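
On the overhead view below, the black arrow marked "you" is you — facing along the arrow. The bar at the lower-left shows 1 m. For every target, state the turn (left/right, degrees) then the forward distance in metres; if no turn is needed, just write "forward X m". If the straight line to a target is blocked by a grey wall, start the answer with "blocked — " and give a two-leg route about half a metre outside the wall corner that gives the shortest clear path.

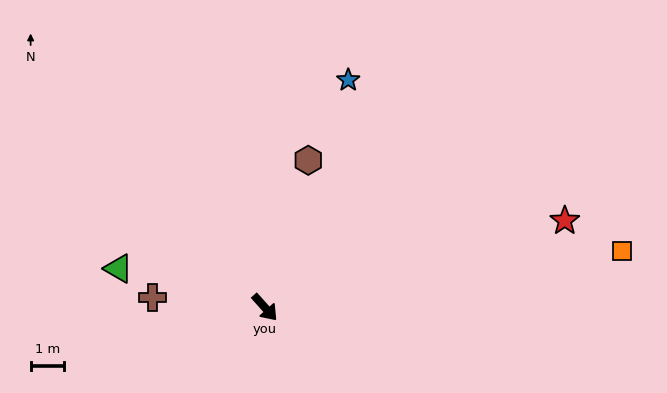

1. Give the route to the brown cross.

turn right 137°, forward 3.3 m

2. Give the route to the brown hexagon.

turn left 122°, forward 4.6 m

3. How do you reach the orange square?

turn left 57°, forward 10.7 m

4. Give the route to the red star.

turn left 64°, forward 9.3 m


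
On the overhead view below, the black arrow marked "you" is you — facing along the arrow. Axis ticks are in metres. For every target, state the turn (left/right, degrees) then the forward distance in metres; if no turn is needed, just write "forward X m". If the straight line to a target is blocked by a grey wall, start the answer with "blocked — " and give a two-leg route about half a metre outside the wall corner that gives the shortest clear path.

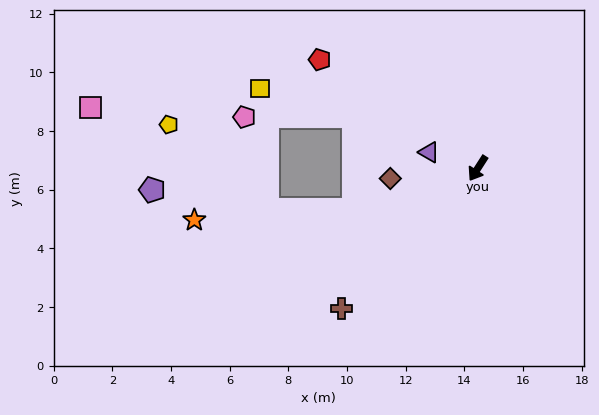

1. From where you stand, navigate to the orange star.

blocked — turn right 38°, forward 4.4 m, then turn right 16°, forward 5.5 m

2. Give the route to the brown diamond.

turn right 51°, forward 3.0 m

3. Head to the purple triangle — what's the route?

turn right 75°, forward 1.7 m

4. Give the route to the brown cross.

turn right 11°, forward 6.7 m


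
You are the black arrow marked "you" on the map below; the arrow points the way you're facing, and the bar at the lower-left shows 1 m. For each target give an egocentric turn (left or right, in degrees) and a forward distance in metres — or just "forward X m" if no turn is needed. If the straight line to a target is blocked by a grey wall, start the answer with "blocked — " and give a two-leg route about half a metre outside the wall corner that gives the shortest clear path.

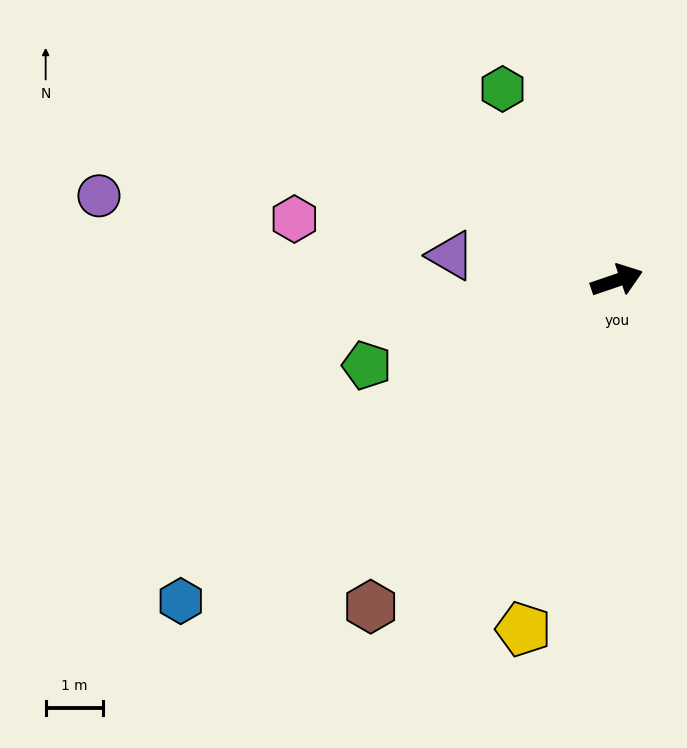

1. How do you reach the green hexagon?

turn left 102°, forward 3.9 m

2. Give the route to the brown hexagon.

turn right 146°, forward 7.1 m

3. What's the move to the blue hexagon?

turn right 163°, forward 9.4 m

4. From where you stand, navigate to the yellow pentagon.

turn right 124°, forward 6.3 m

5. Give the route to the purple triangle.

turn left 153°, forward 2.9 m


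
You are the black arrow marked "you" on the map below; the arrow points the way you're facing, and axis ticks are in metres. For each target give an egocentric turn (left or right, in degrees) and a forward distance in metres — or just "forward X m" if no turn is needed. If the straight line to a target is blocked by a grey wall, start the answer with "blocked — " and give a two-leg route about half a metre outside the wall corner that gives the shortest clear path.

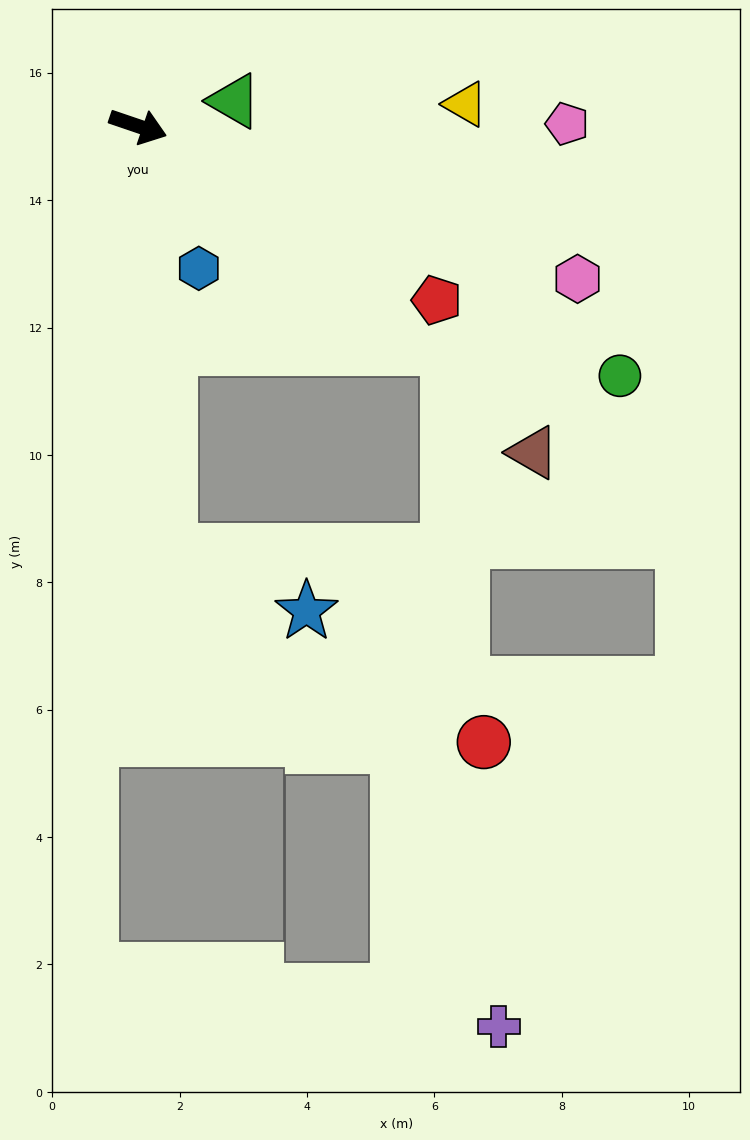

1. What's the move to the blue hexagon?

turn right 48°, forward 2.4 m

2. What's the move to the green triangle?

turn left 33°, forward 1.6 m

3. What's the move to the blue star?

blocked — turn right 67°, forward 6.7 m, then turn left 62°, forward 2.3 m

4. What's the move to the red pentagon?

turn right 11°, forward 5.4 m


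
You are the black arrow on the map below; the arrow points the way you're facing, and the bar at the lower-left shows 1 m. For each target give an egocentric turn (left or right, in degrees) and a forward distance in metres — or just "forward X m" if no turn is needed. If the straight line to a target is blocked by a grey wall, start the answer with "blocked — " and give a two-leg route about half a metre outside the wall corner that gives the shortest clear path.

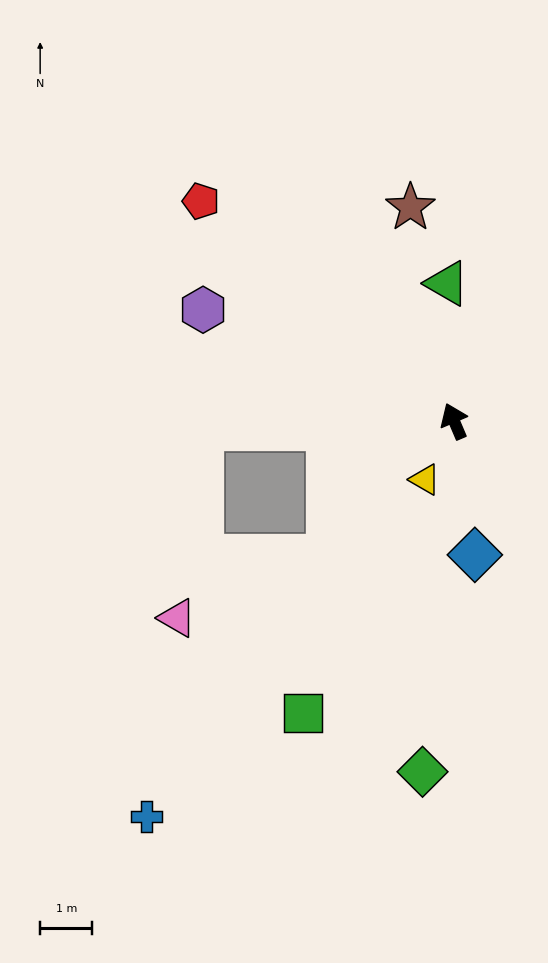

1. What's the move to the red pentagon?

turn left 26°, forward 6.4 m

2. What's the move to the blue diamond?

turn left 166°, forward 2.6 m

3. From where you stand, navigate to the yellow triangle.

turn left 130°, forward 1.3 m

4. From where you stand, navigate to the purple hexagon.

turn left 43°, forward 5.3 m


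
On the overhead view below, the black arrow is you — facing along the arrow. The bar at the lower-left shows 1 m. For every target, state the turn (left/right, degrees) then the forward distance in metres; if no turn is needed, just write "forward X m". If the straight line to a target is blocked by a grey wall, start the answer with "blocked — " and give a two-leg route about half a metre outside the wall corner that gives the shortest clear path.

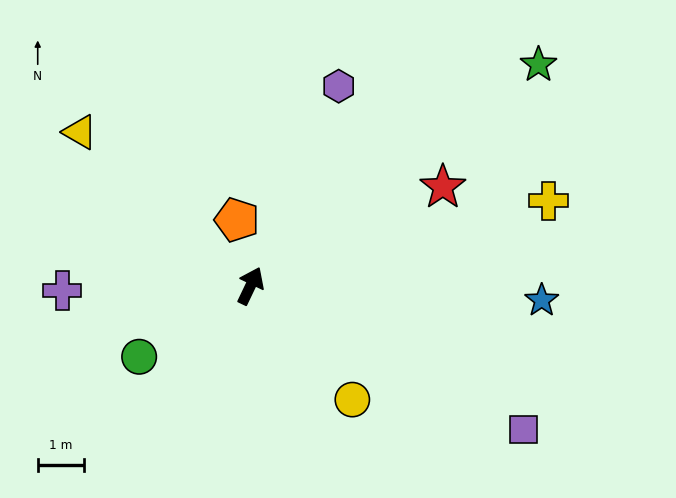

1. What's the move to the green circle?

turn left 148°, forward 2.8 m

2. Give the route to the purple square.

turn right 92°, forward 6.6 m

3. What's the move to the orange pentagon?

turn left 37°, forward 1.4 m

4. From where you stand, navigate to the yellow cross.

turn right 49°, forward 6.6 m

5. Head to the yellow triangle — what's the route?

turn left 74°, forward 4.9 m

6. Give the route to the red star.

turn right 37°, forward 4.6 m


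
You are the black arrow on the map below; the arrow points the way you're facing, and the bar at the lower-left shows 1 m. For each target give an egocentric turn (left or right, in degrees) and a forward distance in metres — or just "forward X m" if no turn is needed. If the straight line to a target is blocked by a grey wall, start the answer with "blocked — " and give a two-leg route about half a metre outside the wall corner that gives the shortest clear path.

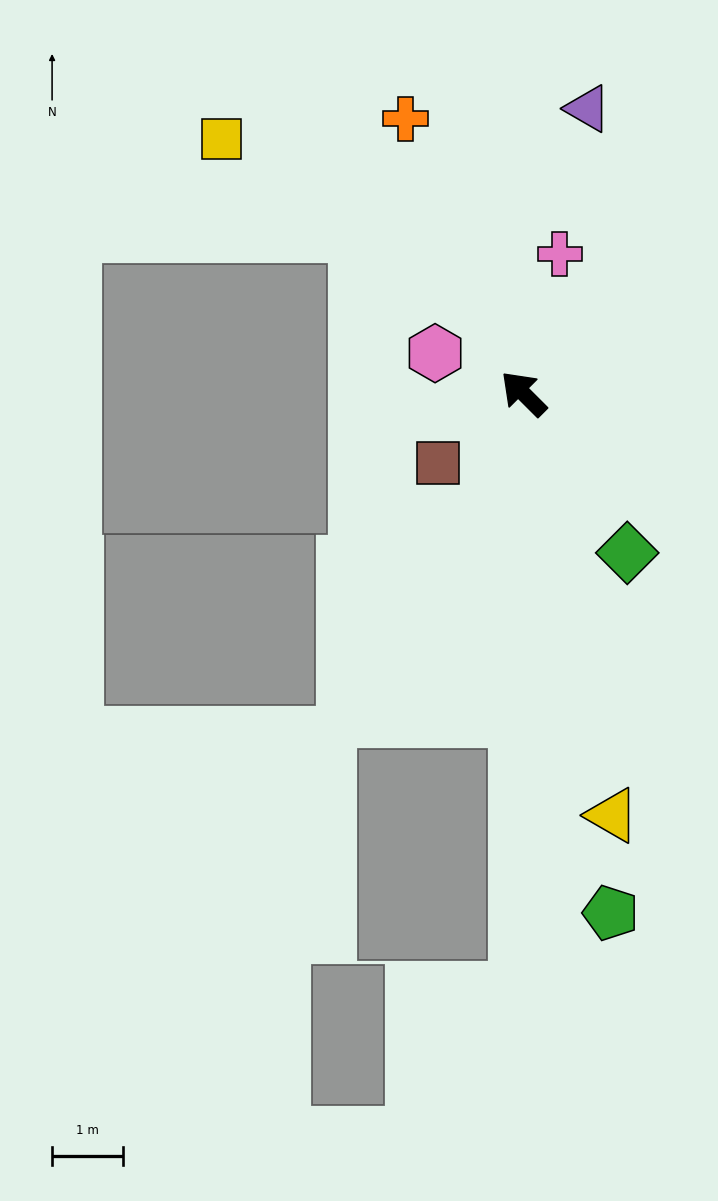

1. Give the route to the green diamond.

turn left 168°, forward 2.7 m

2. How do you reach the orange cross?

turn right 22°, forward 4.2 m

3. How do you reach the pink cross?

turn right 60°, forward 2.0 m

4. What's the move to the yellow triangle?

turn left 147°, forward 6.1 m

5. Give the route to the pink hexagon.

turn left 20°, forward 1.4 m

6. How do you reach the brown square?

turn left 84°, forward 1.5 m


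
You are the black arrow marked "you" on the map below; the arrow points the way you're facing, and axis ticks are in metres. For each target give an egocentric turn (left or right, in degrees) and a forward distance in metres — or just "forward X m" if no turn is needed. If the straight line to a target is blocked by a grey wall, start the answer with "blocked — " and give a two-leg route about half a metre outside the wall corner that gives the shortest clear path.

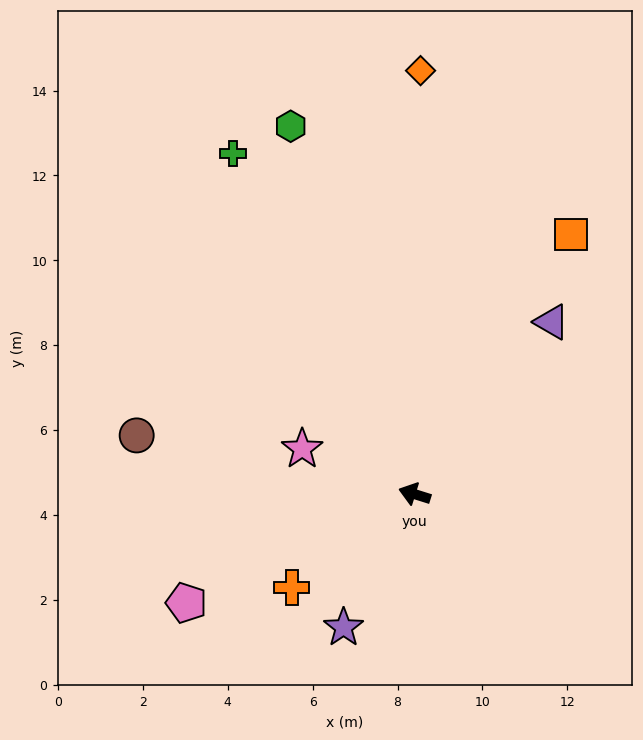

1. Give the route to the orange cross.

turn left 55°, forward 3.6 m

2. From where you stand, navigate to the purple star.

turn left 79°, forward 3.6 m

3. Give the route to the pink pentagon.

turn left 43°, forward 6.0 m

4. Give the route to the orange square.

turn right 104°, forward 7.1 m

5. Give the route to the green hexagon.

turn right 54°, forward 9.1 m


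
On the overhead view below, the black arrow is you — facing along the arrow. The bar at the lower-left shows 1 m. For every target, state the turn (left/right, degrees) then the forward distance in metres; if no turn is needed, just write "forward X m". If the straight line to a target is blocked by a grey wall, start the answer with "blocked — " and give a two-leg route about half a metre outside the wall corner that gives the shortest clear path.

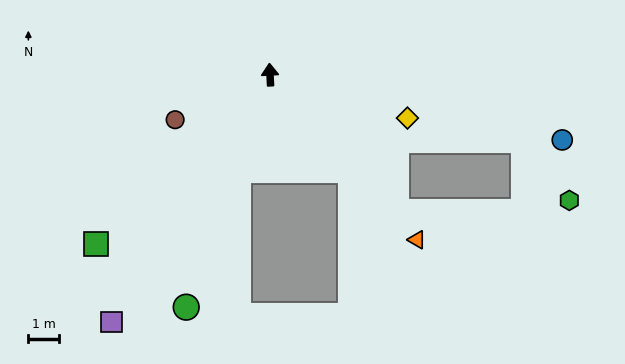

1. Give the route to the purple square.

turn left 144°, forward 9.6 m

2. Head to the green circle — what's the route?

turn left 157°, forward 8.1 m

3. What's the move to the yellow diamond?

turn right 110°, forward 4.7 m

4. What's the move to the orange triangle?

turn right 141°, forward 7.2 m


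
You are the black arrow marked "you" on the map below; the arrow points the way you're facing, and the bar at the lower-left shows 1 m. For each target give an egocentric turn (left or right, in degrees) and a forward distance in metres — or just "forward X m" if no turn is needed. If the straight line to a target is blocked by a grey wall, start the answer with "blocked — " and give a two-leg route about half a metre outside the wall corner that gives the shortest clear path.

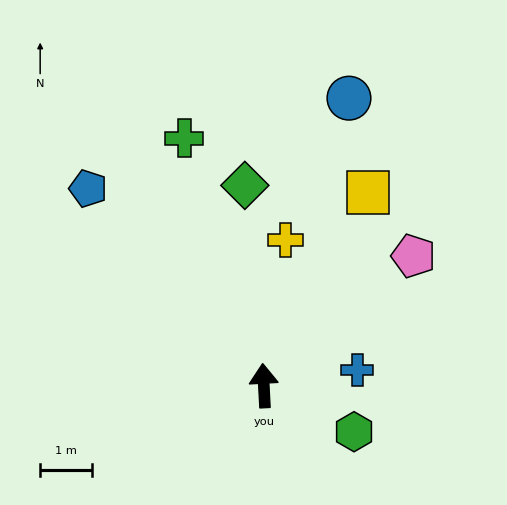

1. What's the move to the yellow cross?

turn right 11°, forward 2.8 m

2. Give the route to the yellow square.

turn right 31°, forward 4.2 m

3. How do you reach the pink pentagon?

turn right 52°, forward 3.8 m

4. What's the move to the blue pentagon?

turn left 39°, forward 5.1 m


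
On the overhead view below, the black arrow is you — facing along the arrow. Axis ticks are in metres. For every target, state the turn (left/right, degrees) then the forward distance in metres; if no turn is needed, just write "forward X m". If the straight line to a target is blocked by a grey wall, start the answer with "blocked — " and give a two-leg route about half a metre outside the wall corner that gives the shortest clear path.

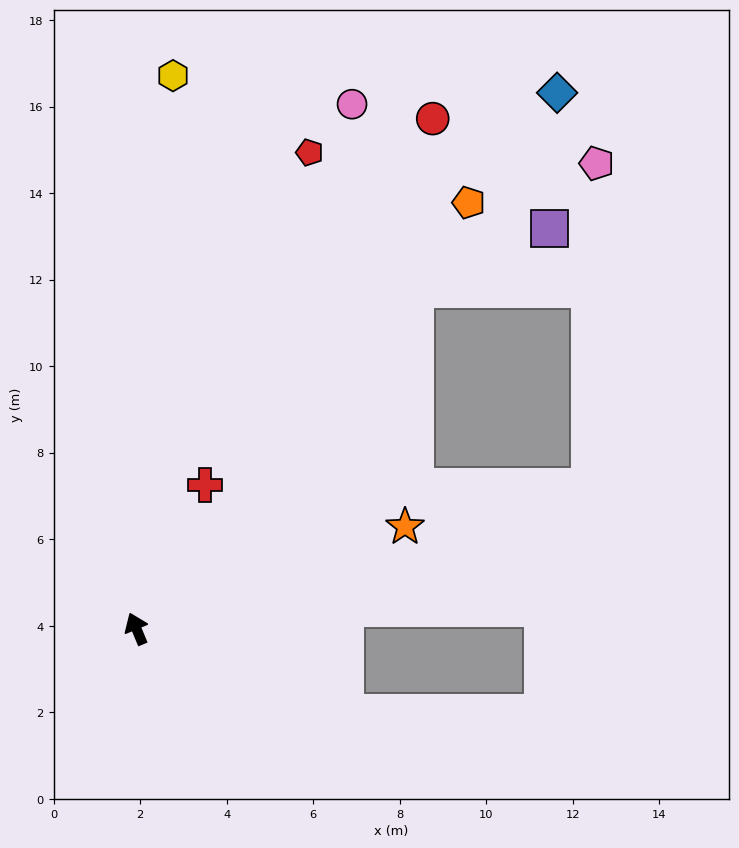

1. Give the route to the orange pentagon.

turn right 61°, forward 12.5 m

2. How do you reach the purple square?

blocked — turn right 62°, forward 10.2 m, then turn right 26°, forward 3.4 m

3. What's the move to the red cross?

turn right 48°, forward 3.7 m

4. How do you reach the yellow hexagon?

turn right 26°, forward 12.8 m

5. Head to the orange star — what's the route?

turn right 92°, forward 6.6 m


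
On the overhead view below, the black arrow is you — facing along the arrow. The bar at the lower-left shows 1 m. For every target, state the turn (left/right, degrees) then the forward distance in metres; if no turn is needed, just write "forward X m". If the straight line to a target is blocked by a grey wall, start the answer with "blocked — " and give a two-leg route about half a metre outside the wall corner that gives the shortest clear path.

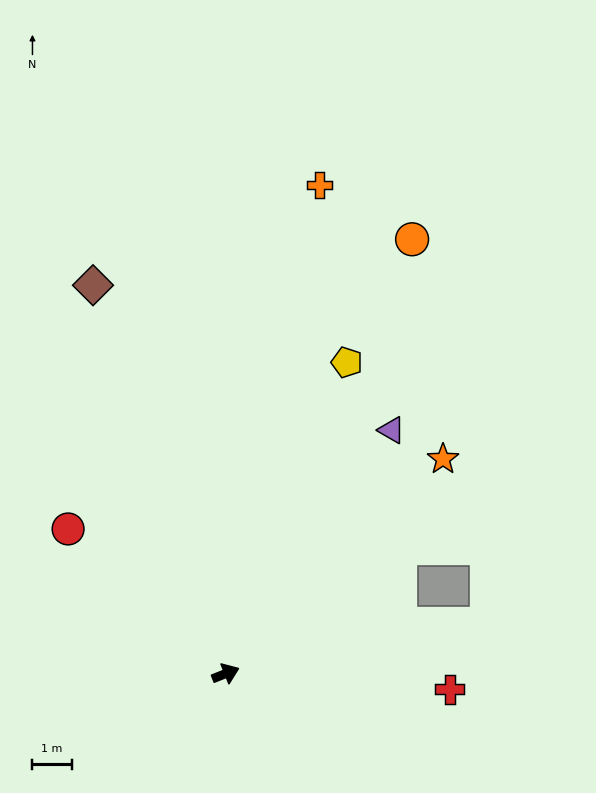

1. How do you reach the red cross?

turn right 26°, forward 5.7 m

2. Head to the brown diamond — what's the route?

turn left 87°, forward 10.5 m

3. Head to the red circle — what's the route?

turn left 116°, forward 5.5 m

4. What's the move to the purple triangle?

turn left 34°, forward 7.5 m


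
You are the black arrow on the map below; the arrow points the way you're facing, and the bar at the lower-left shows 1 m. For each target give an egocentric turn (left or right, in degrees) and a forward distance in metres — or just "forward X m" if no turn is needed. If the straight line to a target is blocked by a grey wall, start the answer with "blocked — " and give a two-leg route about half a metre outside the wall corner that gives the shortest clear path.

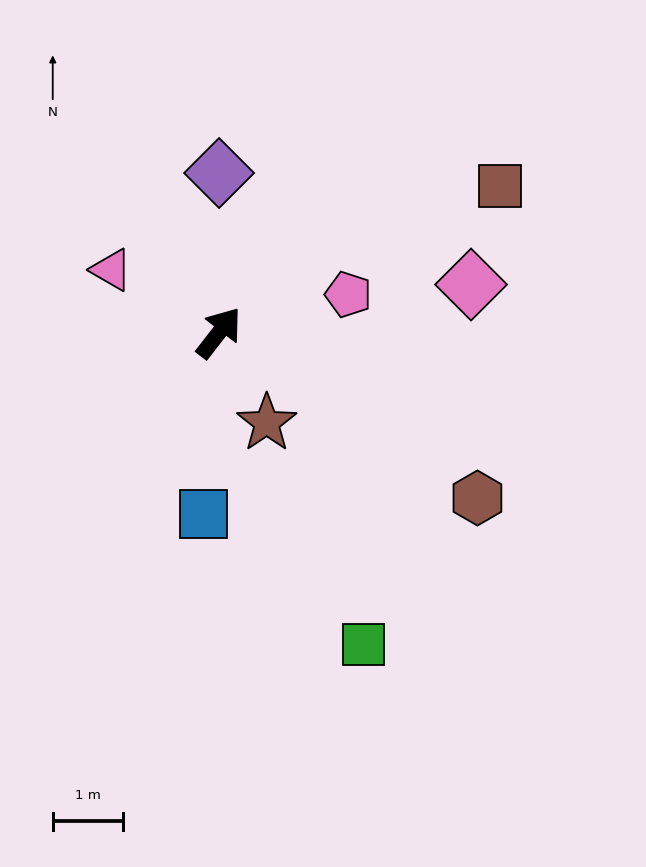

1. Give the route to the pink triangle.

turn left 98°, forward 1.8 m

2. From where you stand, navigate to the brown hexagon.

turn right 85°, forward 4.4 m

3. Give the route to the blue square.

turn right 147°, forward 2.6 m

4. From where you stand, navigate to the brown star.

turn right 114°, forward 1.5 m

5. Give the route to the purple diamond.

turn left 38°, forward 2.3 m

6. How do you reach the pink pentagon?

turn right 36°, forward 1.9 m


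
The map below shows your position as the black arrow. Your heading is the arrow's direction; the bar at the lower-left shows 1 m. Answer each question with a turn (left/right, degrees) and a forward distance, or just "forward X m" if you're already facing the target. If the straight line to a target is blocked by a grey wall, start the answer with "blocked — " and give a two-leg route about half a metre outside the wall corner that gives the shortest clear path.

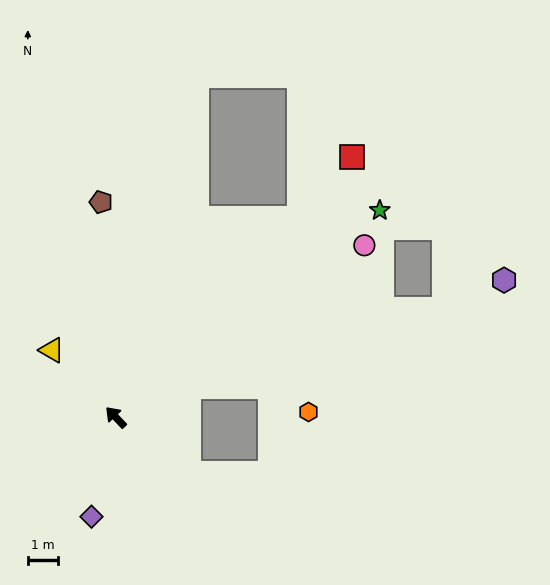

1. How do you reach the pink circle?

turn right 99°, forward 10.1 m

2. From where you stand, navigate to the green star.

turn right 95°, forward 11.2 m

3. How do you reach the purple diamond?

turn left 123°, forward 3.4 m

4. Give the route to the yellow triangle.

forward 3.1 m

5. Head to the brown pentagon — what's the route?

turn right 40°, forward 7.2 m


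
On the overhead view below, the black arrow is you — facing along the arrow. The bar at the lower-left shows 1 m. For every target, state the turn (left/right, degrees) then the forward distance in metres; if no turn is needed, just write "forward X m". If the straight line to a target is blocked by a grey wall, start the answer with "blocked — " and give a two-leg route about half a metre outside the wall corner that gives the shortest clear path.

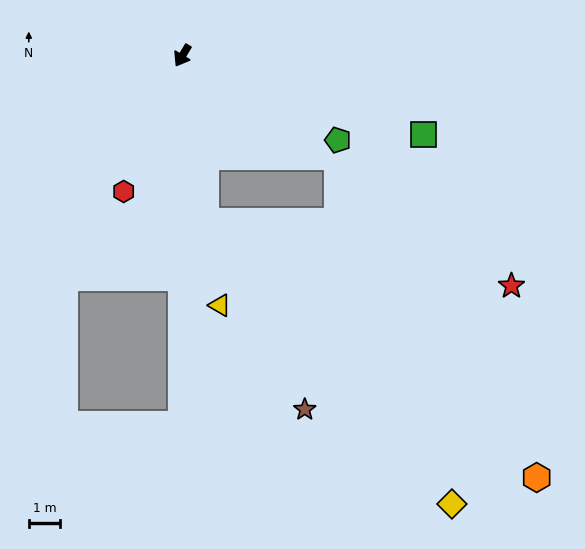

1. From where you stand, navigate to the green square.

turn left 103°, forward 8.0 m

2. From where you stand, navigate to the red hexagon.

turn left 8°, forward 4.7 m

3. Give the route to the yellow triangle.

turn left 40°, forward 8.0 m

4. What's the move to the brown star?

blocked — turn left 39°, forward 5.3 m, then turn left 20°, forward 6.7 m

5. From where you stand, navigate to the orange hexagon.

blocked — turn left 39°, forward 5.3 m, then turn left 44°, forward 13.2 m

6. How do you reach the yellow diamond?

blocked — turn left 39°, forward 5.3 m, then turn left 33°, forward 11.8 m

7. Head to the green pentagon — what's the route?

turn left 93°, forward 5.6 m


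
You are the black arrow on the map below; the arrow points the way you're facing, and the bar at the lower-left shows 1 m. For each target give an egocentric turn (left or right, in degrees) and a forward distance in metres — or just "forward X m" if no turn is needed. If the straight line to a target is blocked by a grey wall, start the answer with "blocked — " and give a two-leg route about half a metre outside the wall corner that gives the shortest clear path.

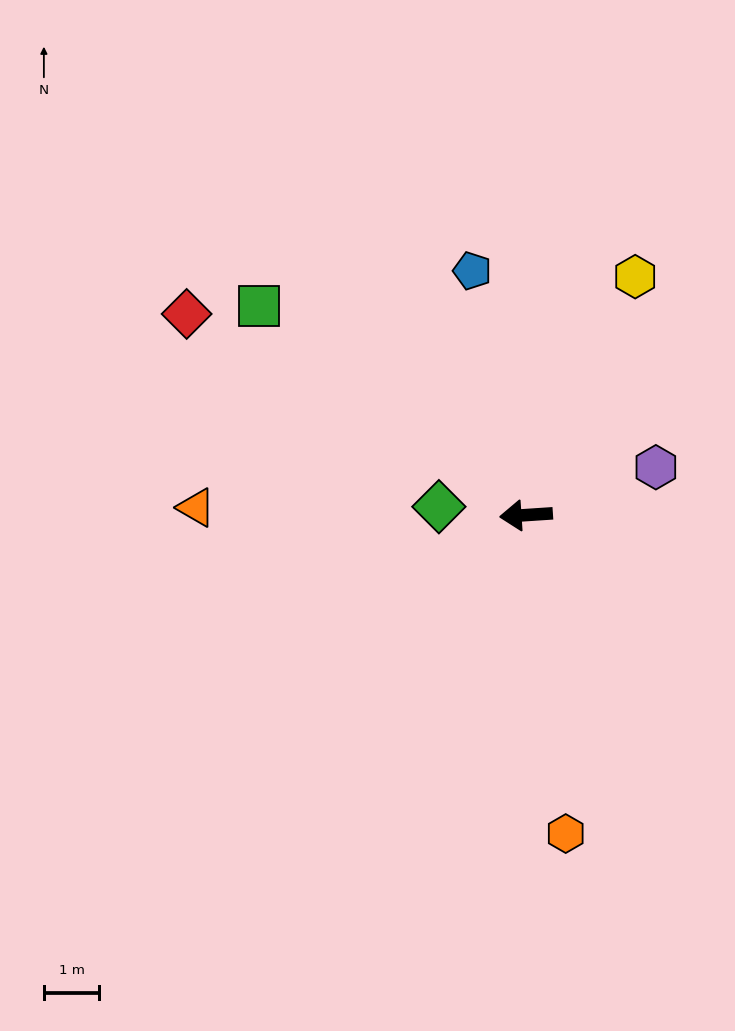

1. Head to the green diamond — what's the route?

turn right 9°, forward 1.6 m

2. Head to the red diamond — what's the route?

turn right 34°, forward 7.2 m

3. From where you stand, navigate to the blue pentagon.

turn right 81°, forward 4.5 m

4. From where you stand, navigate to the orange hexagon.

turn left 93°, forward 5.8 m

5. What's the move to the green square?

turn right 42°, forward 6.1 m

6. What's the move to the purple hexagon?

turn right 164°, forward 2.5 m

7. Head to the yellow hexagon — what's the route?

turn right 118°, forward 4.8 m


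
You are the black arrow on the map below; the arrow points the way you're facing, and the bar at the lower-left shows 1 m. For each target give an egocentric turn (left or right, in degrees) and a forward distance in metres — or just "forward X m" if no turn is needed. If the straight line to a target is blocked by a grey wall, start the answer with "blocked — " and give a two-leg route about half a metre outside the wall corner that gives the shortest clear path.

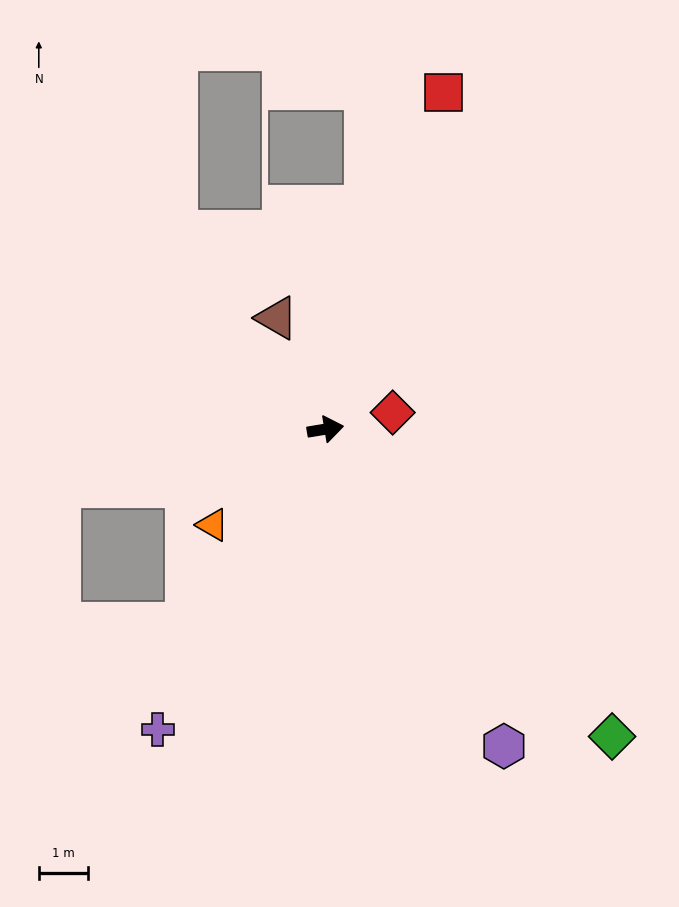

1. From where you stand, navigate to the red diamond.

turn left 4°, forward 1.4 m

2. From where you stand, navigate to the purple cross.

turn right 129°, forward 7.0 m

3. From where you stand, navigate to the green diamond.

turn right 56°, forward 8.6 m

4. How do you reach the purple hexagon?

turn right 70°, forward 7.4 m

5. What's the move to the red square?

turn left 61°, forward 7.3 m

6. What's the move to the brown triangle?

turn left 104°, forward 2.5 m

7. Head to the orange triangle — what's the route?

turn right 149°, forward 3.0 m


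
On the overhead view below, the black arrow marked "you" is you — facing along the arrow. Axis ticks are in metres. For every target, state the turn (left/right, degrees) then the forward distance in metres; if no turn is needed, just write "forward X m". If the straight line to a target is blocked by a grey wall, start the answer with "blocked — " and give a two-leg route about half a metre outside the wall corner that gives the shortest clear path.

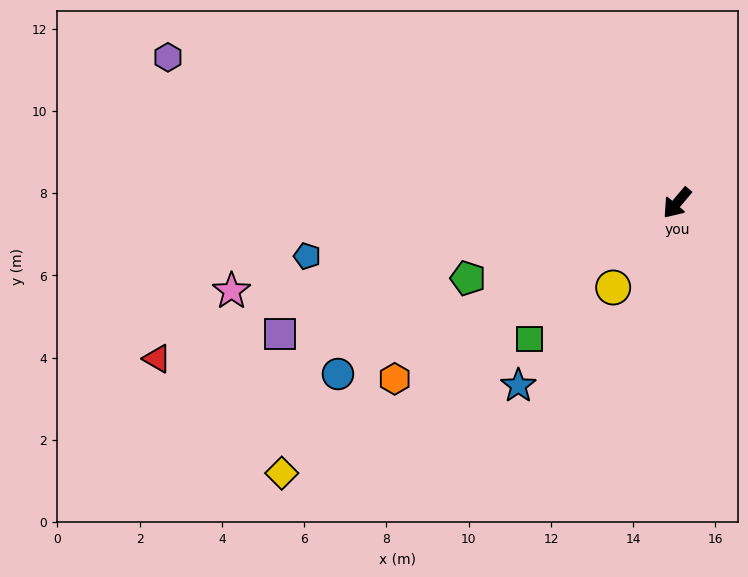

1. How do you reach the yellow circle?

turn left 3°, forward 2.6 m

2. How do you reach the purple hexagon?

turn right 66°, forward 12.9 m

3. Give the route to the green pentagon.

turn right 30°, forward 5.4 m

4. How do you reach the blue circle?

turn right 23°, forward 9.2 m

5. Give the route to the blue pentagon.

turn right 42°, forward 9.1 m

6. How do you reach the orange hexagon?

turn right 18°, forward 8.1 m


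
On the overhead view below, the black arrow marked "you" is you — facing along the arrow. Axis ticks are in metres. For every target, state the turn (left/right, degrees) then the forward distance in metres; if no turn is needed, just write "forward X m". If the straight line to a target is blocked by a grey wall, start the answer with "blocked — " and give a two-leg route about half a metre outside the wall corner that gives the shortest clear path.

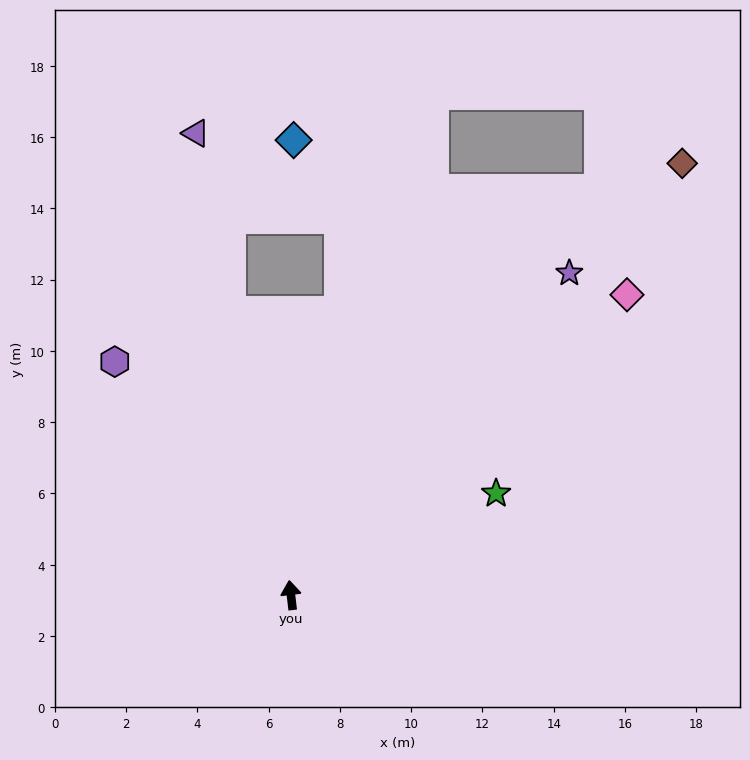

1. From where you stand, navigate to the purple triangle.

turn left 5°, forward 13.2 m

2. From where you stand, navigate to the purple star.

turn right 48°, forward 11.9 m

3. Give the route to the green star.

turn right 70°, forward 6.4 m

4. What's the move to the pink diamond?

turn right 55°, forward 12.6 m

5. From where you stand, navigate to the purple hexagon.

turn left 30°, forward 8.2 m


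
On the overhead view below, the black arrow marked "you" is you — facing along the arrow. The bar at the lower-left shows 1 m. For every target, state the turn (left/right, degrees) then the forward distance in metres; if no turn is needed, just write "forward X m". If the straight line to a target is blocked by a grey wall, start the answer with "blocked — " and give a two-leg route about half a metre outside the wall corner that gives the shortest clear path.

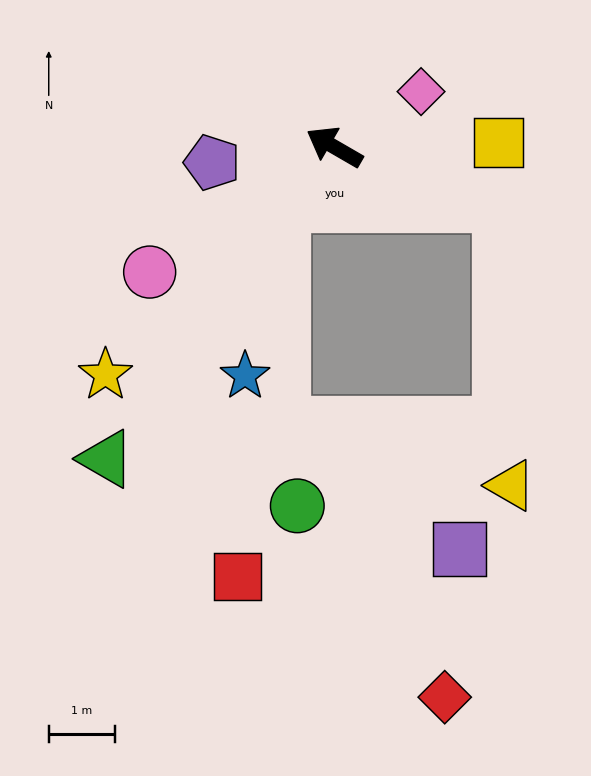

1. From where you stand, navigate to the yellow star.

turn left 75°, forward 4.9 m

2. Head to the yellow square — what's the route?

turn right 148°, forward 2.5 m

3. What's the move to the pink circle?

turn left 64°, forward 3.4 m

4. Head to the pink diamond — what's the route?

turn right 117°, forward 1.5 m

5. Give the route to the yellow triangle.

blocked — turn right 169°, forward 2.6 m, then turn right 69°, forward 4.2 m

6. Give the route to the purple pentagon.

turn left 37°, forward 1.9 m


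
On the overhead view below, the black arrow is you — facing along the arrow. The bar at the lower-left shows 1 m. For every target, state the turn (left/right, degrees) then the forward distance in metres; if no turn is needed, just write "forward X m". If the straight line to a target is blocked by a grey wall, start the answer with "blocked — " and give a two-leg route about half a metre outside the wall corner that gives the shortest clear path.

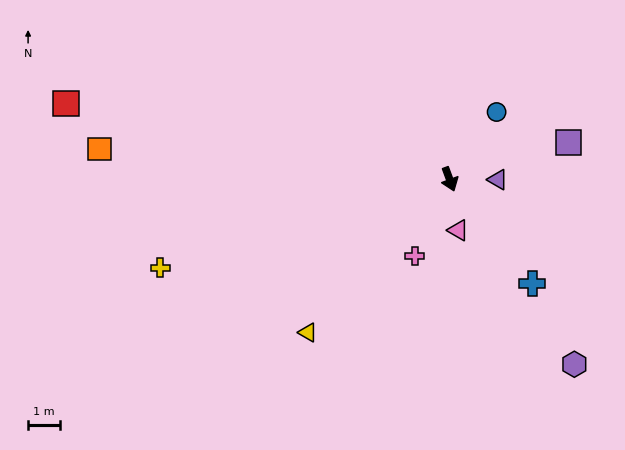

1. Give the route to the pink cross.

turn right 45°, forward 2.7 m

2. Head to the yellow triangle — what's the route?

turn right 63°, forward 6.6 m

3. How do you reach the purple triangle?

turn left 69°, forward 1.5 m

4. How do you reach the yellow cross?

turn right 93°, forward 9.5 m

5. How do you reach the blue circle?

turn left 125°, forward 2.6 m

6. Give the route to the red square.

turn right 121°, forward 12.3 m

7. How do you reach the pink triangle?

turn right 11°, forward 1.6 m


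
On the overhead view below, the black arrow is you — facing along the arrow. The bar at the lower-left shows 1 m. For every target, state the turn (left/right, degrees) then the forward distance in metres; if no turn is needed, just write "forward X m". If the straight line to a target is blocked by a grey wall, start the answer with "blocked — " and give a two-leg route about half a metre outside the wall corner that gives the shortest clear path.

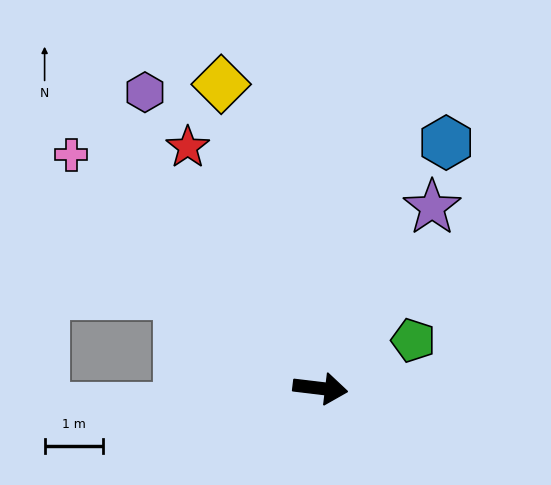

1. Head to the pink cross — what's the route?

turn left 144°, forward 5.9 m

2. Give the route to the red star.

turn left 126°, forward 4.8 m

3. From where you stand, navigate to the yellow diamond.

turn left 115°, forward 5.5 m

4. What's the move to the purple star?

turn left 65°, forward 3.7 m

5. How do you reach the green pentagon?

turn left 34°, forward 1.8 m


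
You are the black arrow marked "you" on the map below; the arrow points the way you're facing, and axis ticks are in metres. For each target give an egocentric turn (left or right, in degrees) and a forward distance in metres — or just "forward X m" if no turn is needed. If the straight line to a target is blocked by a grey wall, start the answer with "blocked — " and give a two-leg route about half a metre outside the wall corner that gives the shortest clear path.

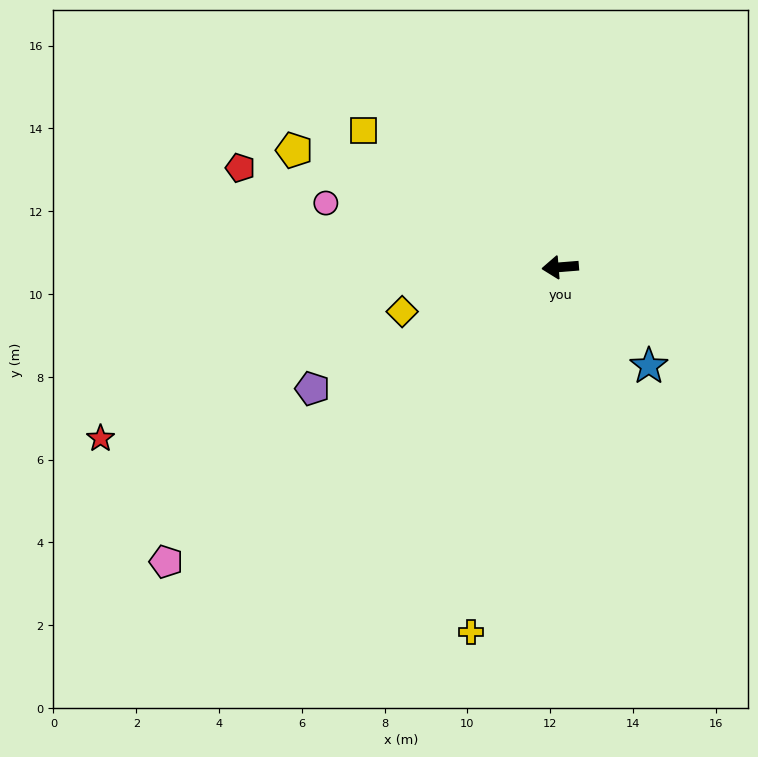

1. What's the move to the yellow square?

turn right 39°, forward 5.8 m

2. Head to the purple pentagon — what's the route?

turn left 22°, forward 6.7 m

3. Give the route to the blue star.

turn left 127°, forward 3.2 m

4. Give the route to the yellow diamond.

turn left 11°, forward 4.0 m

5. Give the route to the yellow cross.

turn left 72°, forward 9.1 m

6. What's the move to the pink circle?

turn right 20°, forward 5.9 m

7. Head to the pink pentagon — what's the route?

turn left 32°, forward 11.9 m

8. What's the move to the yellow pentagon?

turn right 28°, forward 7.0 m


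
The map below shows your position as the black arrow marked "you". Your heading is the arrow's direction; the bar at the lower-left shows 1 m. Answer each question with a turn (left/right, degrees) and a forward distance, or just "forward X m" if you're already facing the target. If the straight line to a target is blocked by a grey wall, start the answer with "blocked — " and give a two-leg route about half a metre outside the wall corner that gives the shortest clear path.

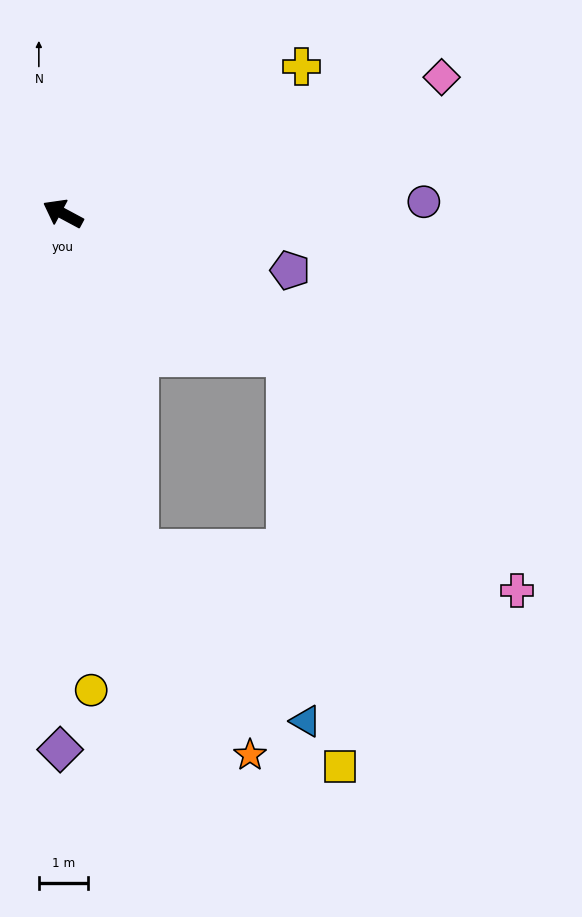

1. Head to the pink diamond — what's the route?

turn right 132°, forward 8.3 m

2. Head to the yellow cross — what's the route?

turn right 120°, forward 5.8 m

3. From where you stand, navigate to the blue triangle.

blocked — turn left 131°, forward 7.1 m, then turn left 32°, forward 4.9 m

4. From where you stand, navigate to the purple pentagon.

turn right 166°, forward 4.8 m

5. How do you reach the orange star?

blocked — turn left 131°, forward 7.1 m, then turn left 16°, forward 4.8 m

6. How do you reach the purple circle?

turn right 150°, forward 7.4 m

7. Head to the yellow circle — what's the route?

turn left 122°, forward 9.8 m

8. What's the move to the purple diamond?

turn left 118°, forward 11.0 m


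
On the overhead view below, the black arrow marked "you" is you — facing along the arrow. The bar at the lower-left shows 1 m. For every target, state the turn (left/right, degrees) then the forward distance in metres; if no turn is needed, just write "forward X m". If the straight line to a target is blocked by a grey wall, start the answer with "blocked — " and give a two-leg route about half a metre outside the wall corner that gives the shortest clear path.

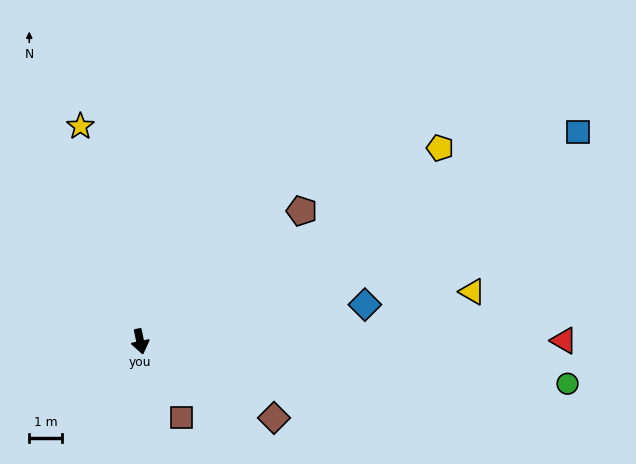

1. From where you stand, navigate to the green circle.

turn left 73°, forward 13.3 m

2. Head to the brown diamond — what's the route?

turn left 48°, forward 4.8 m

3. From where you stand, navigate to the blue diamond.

turn left 88°, forward 7.0 m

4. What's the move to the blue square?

turn left 104°, forward 15.0 m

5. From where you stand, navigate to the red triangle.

turn left 78°, forward 13.1 m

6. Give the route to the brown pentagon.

turn left 117°, forward 6.4 m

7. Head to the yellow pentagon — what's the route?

turn left 111°, forward 11.0 m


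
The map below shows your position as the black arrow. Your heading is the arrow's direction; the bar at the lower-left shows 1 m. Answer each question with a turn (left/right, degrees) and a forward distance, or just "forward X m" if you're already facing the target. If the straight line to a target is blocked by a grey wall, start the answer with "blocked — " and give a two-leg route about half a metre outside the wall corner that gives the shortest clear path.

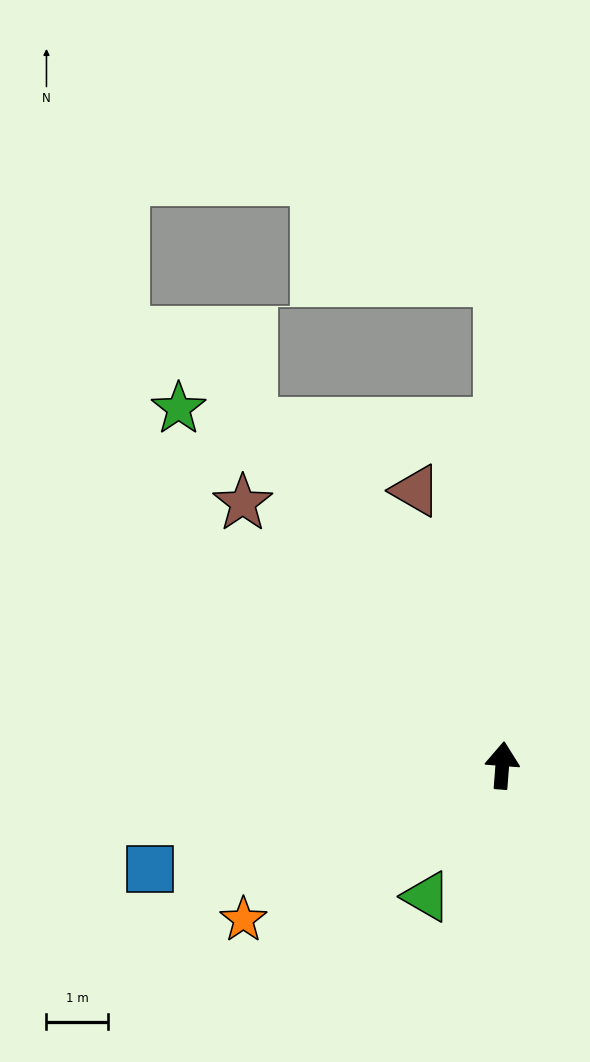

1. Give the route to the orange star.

turn left 125°, forward 4.9 m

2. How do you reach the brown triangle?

turn left 22°, forward 4.7 m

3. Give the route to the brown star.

turn left 49°, forward 6.0 m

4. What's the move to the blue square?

turn left 111°, forward 5.9 m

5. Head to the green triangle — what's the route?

turn left 154°, forward 2.4 m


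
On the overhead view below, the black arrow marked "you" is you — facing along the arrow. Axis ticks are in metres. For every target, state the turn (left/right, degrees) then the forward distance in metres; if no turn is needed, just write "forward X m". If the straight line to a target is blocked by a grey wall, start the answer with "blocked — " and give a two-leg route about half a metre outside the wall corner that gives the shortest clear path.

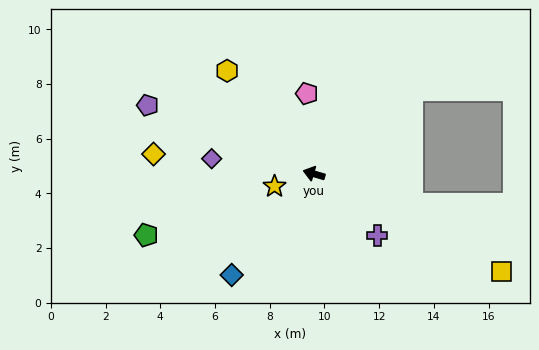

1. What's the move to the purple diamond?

turn left 8°, forward 3.8 m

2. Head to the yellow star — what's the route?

turn left 34°, forward 1.5 m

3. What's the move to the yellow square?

turn left 169°, forward 7.7 m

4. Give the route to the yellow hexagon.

turn right 34°, forward 4.9 m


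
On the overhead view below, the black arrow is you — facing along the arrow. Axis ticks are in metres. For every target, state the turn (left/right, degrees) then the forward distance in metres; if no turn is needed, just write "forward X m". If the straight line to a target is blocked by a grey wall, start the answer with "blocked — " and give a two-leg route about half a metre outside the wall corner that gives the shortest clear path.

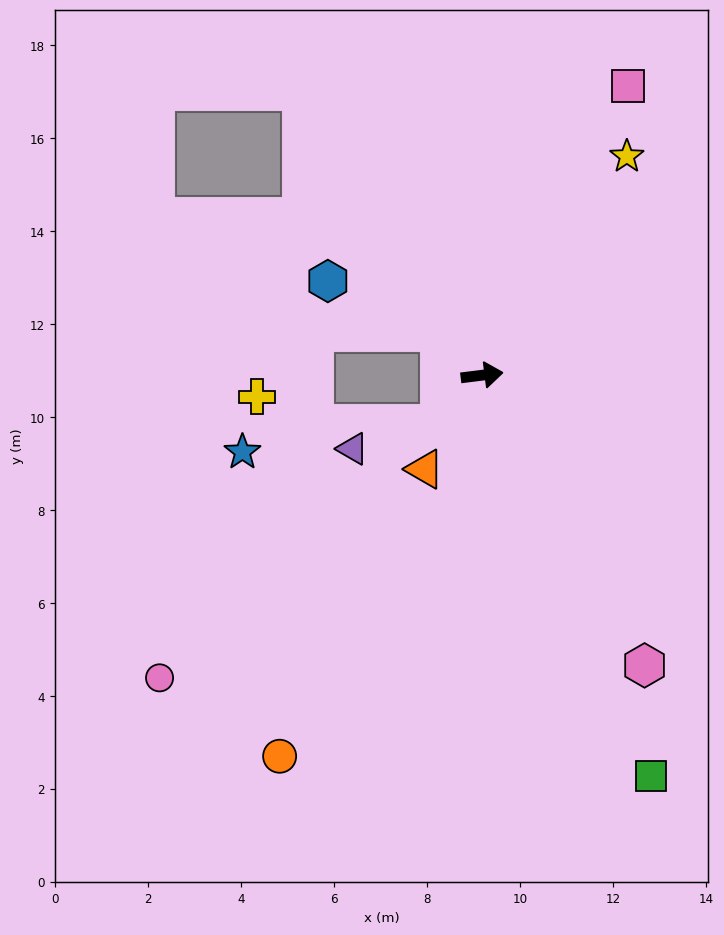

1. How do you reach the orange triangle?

turn right 129°, forward 2.4 m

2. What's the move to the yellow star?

turn left 49°, forward 5.6 m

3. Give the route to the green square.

turn right 74°, forward 9.4 m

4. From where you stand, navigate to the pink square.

turn left 56°, forward 7.0 m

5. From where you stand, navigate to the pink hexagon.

turn right 68°, forward 7.2 m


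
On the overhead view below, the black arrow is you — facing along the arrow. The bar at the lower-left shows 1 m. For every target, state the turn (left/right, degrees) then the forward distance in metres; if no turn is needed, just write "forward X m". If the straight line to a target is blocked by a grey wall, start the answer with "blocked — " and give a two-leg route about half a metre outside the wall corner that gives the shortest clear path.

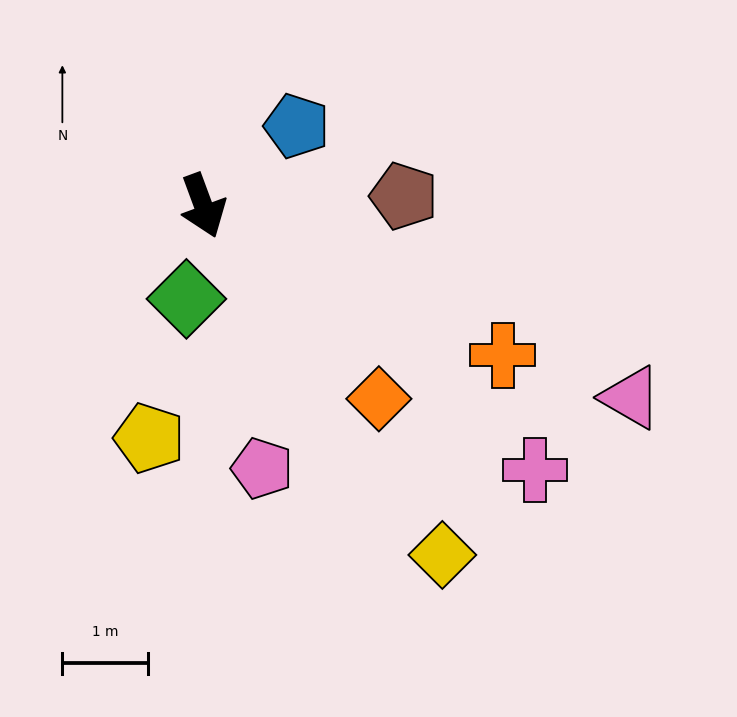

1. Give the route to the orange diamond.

turn left 22°, forward 3.0 m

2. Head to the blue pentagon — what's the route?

turn left 110°, forward 1.4 m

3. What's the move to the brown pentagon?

turn left 72°, forward 2.3 m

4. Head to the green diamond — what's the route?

turn right 31°, forward 1.1 m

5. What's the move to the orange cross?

turn left 43°, forward 3.9 m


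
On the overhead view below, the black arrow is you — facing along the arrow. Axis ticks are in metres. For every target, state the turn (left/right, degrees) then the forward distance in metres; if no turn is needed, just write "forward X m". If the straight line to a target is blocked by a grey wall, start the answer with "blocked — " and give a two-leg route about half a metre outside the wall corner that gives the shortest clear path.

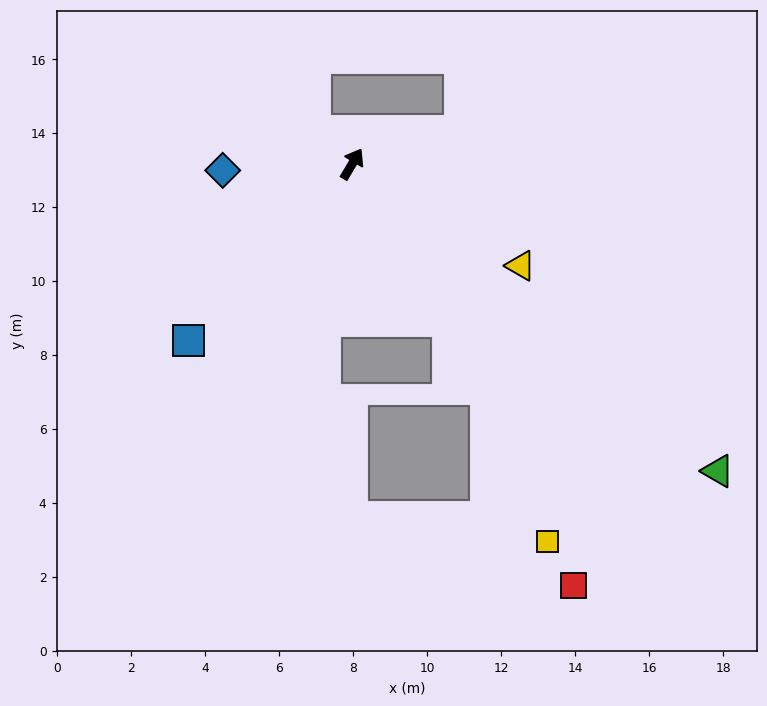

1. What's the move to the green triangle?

turn right 99°, forward 12.9 m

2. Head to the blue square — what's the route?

turn left 168°, forward 6.5 m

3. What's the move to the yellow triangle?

turn right 90°, forward 5.3 m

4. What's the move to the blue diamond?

turn left 124°, forward 3.5 m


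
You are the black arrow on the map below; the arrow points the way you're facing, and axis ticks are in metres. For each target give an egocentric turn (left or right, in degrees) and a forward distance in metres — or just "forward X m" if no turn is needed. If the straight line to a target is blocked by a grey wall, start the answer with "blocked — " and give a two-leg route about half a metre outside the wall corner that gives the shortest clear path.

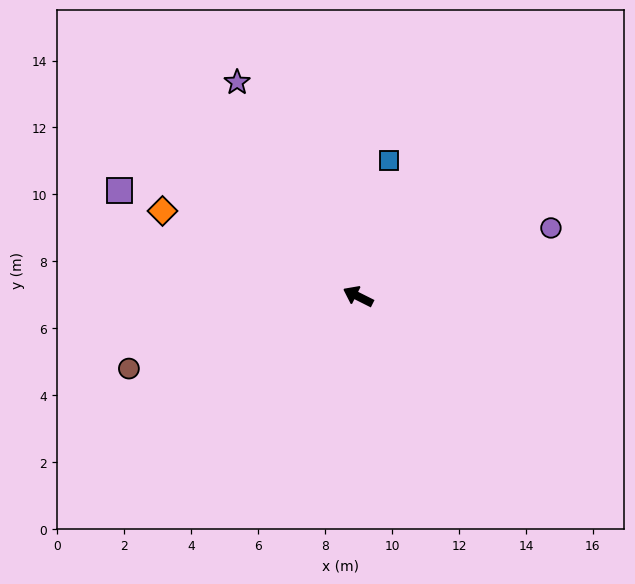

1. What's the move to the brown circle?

turn left 44°, forward 7.2 m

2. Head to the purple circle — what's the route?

turn right 134°, forward 6.1 m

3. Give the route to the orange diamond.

turn left 3°, forward 6.4 m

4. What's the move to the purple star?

turn right 34°, forward 7.4 m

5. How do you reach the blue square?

turn right 76°, forward 4.2 m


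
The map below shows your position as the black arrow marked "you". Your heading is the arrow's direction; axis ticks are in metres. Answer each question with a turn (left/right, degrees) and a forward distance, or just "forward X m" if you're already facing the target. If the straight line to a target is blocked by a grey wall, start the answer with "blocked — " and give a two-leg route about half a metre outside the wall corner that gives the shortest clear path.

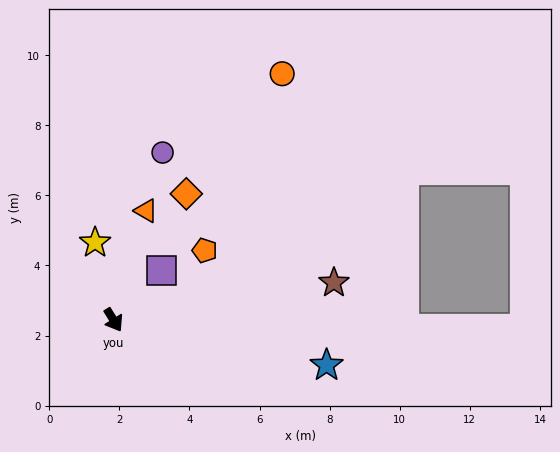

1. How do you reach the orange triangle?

turn left 132°, forward 3.3 m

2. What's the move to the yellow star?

turn left 162°, forward 2.3 m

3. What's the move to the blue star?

turn left 46°, forward 6.2 m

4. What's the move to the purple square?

turn left 104°, forward 2.0 m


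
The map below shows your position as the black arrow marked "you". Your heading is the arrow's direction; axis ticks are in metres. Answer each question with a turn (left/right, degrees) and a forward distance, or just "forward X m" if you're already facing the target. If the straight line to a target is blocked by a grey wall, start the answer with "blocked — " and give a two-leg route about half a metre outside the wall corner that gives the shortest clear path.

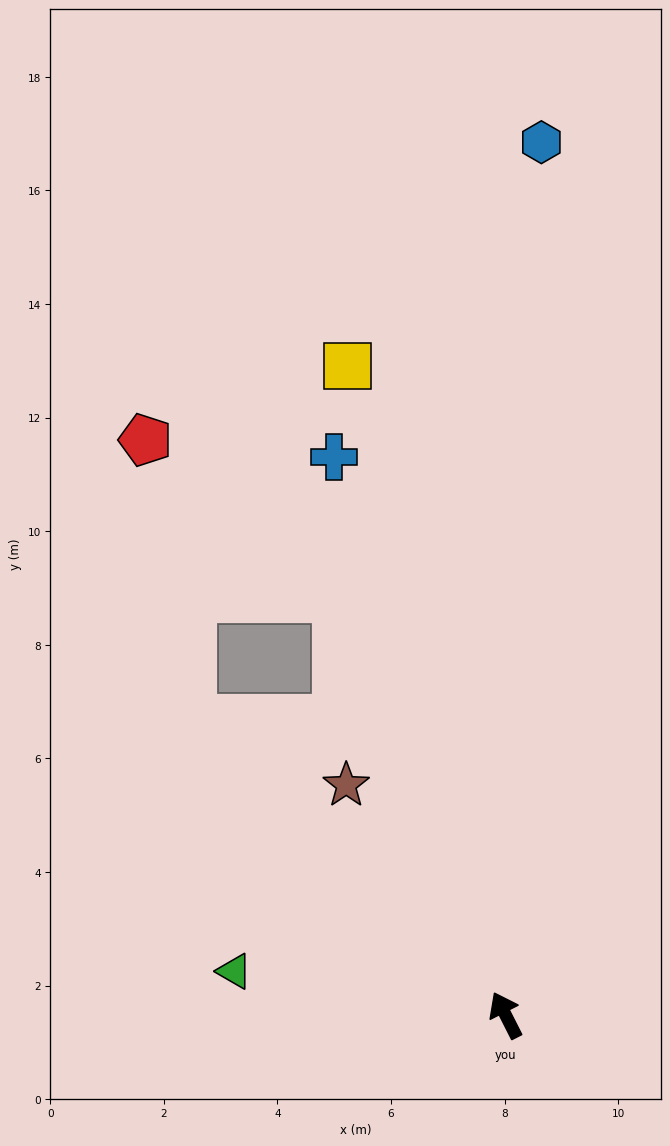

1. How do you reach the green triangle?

turn left 54°, forward 4.8 m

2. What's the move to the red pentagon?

blocked — turn right 5°, forward 7.9 m, then turn left 29°, forward 4.4 m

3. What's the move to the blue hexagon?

turn right 29°, forward 15.4 m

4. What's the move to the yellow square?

turn right 13°, forward 11.8 m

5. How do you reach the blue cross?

turn right 10°, forward 10.3 m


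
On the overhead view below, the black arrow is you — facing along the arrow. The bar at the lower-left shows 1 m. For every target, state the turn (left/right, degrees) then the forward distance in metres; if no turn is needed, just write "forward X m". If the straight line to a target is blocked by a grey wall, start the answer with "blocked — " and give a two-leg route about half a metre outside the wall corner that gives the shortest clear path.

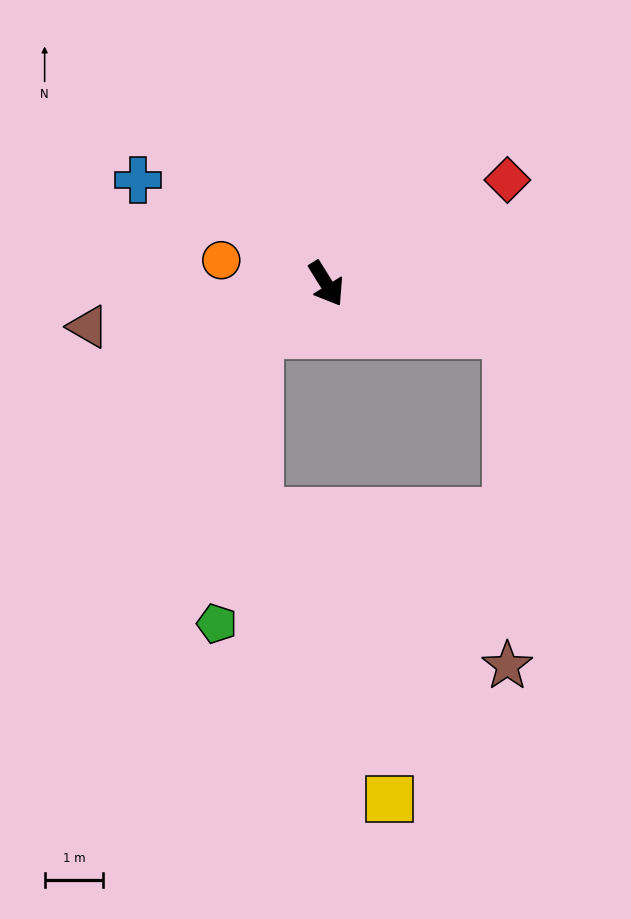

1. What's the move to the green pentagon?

blocked — turn right 86°, forward 1.4 m, then turn left 46°, forward 5.0 m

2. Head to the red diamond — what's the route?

turn left 88°, forward 3.5 m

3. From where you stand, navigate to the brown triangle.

turn right 112°, forward 4.1 m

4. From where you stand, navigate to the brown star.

blocked — turn left 43°, forward 3.2 m, then turn right 75°, forward 5.6 m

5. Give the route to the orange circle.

turn right 135°, forward 1.8 m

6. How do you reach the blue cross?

turn right 151°, forward 3.7 m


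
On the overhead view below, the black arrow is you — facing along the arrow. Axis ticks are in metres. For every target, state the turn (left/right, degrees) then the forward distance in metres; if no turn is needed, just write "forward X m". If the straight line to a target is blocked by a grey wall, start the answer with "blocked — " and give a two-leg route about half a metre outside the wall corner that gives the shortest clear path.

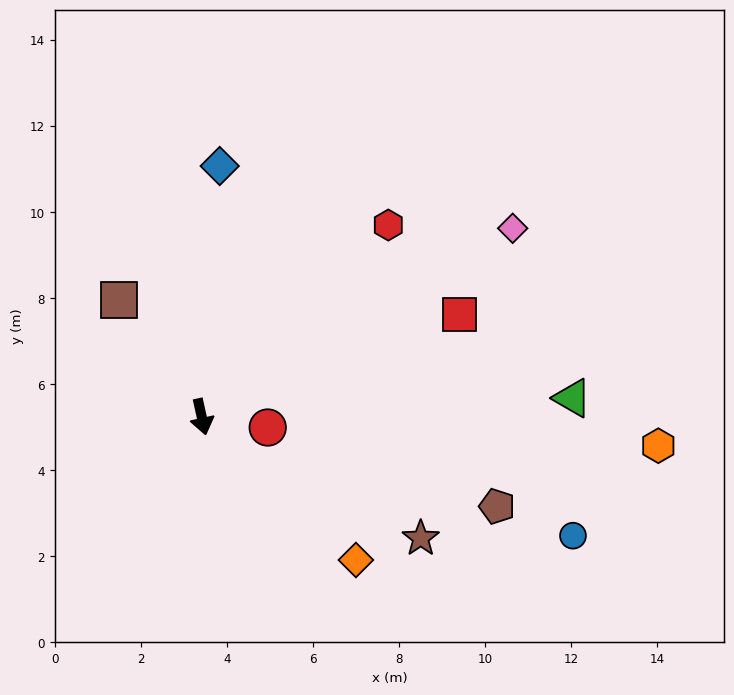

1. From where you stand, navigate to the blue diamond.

turn left 163°, forward 5.8 m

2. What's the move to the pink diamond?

turn left 109°, forward 8.5 m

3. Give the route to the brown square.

turn right 157°, forward 3.3 m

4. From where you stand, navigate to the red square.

turn left 99°, forward 6.4 m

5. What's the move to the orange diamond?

turn left 35°, forward 4.9 m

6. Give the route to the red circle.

turn left 68°, forward 1.6 m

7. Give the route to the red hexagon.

turn left 123°, forward 6.2 m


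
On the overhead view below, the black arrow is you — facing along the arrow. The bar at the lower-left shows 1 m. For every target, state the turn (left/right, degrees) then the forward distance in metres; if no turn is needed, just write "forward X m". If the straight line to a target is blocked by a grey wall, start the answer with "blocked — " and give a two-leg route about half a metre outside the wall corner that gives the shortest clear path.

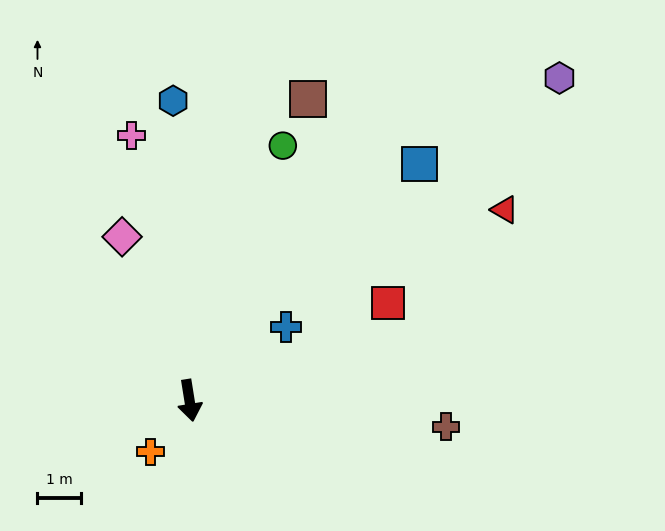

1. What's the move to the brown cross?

turn left 75°, forward 5.9 m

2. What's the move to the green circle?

turn left 151°, forward 6.2 m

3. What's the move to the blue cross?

turn left 118°, forward 2.8 m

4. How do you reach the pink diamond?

turn right 167°, forward 4.0 m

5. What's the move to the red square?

turn left 107°, forward 5.0 m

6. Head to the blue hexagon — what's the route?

turn left 174°, forward 6.8 m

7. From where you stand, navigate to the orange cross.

turn right 46°, forward 1.5 m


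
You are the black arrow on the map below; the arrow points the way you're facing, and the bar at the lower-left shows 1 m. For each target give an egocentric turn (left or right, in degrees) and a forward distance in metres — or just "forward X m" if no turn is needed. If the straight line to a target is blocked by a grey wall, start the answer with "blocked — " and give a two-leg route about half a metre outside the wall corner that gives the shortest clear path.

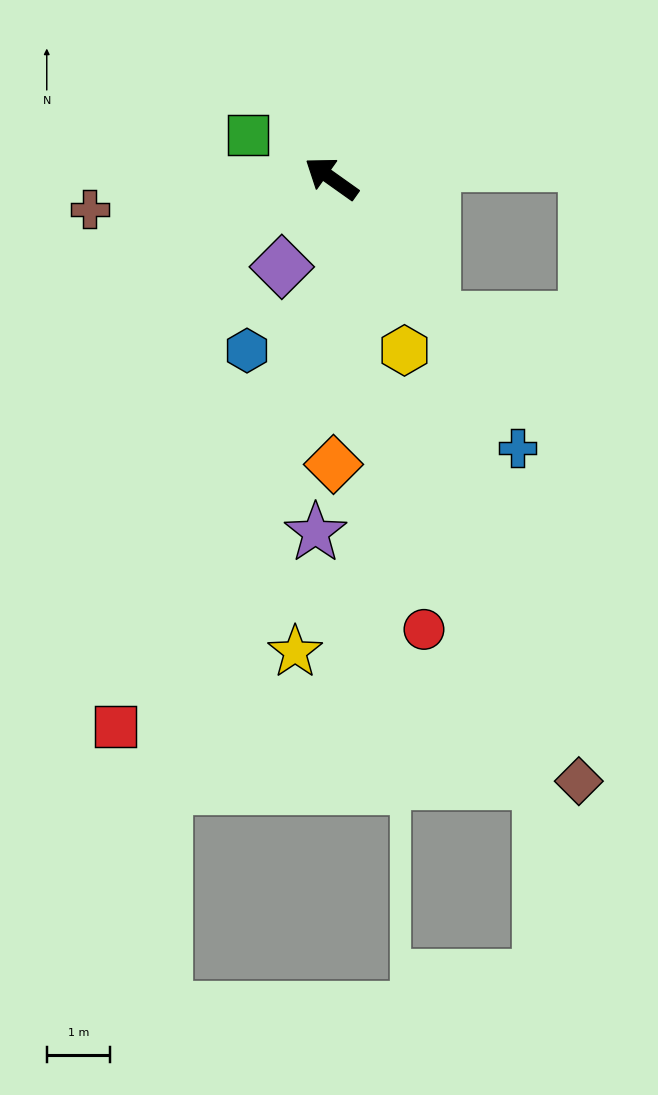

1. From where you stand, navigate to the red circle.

turn left 137°, forward 7.3 m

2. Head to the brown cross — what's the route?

turn left 43°, forward 3.9 m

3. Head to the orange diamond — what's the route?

turn left 126°, forward 4.5 m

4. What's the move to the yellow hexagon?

turn left 148°, forward 3.0 m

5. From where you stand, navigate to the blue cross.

turn left 160°, forward 5.2 m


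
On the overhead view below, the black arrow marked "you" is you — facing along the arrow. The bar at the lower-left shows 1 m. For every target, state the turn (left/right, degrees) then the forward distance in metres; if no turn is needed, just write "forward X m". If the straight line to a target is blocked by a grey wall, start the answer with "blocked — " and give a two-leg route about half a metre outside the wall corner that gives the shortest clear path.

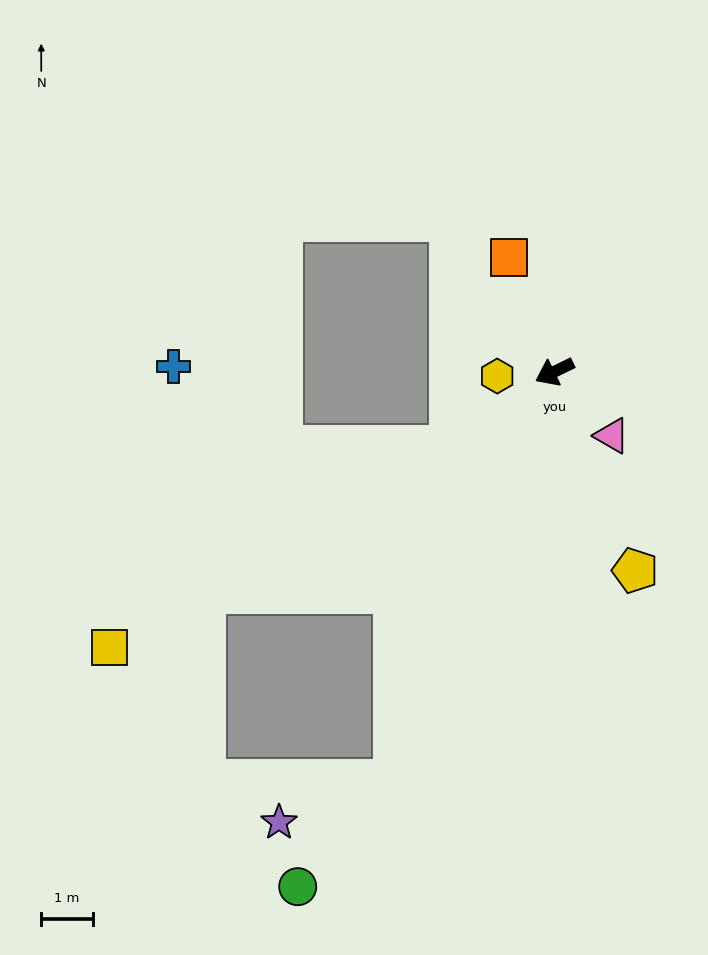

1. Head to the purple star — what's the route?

blocked — turn left 43°, forward 8.6 m, then turn right 49°, forward 2.4 m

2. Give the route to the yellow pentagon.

turn left 86°, forward 4.2 m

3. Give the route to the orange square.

turn right 94°, forward 2.4 m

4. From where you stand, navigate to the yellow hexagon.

turn right 22°, forward 1.1 m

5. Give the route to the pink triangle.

turn left 106°, forward 1.7 m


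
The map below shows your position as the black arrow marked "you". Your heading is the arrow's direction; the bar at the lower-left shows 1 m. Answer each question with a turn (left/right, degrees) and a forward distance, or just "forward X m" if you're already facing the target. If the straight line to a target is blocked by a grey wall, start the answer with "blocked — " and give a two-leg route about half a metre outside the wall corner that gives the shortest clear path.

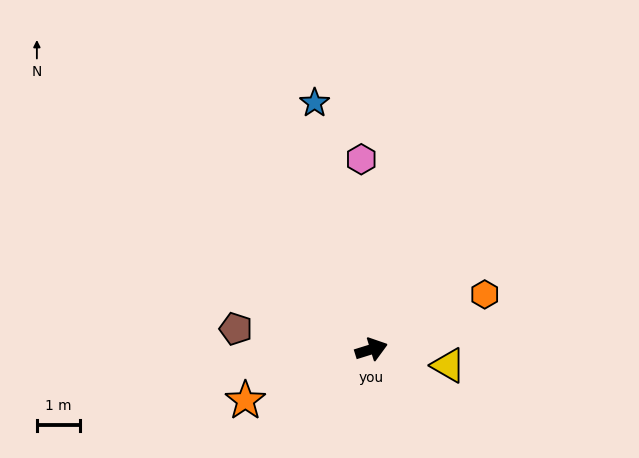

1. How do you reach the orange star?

turn right 175°, forward 3.2 m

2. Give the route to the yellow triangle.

turn right 29°, forward 1.8 m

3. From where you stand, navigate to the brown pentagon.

turn left 154°, forward 3.2 m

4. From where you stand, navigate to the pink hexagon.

turn left 76°, forward 4.4 m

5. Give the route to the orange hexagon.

turn left 9°, forward 2.9 m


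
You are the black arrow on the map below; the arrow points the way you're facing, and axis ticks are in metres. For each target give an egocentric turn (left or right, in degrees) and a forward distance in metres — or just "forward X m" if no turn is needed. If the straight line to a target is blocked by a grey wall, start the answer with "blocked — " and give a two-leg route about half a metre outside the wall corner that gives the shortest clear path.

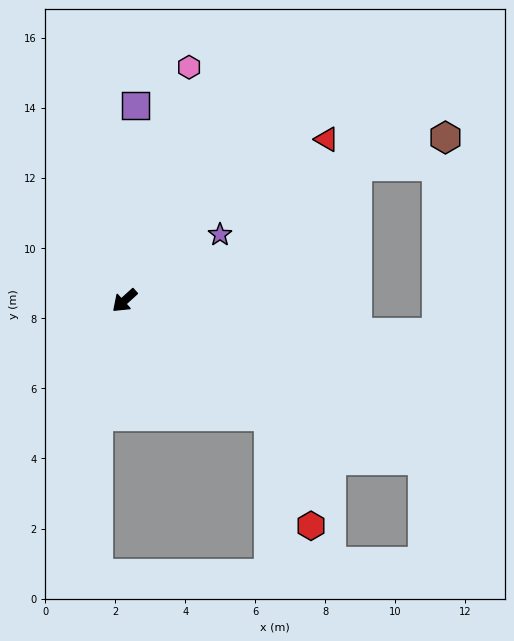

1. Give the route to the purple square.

turn right 136°, forward 5.6 m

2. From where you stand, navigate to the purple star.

turn left 172°, forward 3.3 m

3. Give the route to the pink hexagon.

turn right 148°, forward 6.9 m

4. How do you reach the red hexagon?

blocked — turn left 99°, forward 5.3 m, then turn right 30°, forward 3.4 m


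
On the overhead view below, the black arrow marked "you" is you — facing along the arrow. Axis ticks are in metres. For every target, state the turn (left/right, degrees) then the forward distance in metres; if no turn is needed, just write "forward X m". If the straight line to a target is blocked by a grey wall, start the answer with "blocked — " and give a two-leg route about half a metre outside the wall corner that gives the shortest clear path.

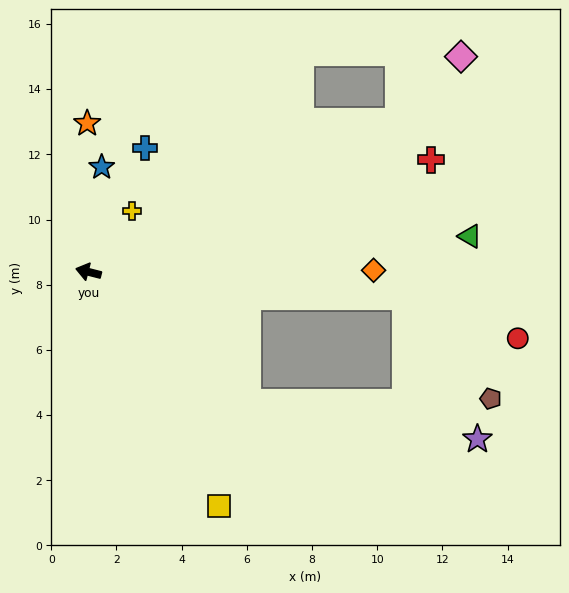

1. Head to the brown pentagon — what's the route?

blocked — turn right 170°, forward 9.8 m, then turn right 46°, forward 4.1 m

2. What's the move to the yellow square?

turn left 133°, forward 8.2 m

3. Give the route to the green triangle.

turn right 160°, forward 11.8 m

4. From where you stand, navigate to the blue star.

turn right 83°, forward 3.2 m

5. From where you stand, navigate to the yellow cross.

turn right 111°, forward 2.3 m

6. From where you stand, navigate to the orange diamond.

turn right 165°, forward 8.7 m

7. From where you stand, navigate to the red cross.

turn right 148°, forward 11.1 m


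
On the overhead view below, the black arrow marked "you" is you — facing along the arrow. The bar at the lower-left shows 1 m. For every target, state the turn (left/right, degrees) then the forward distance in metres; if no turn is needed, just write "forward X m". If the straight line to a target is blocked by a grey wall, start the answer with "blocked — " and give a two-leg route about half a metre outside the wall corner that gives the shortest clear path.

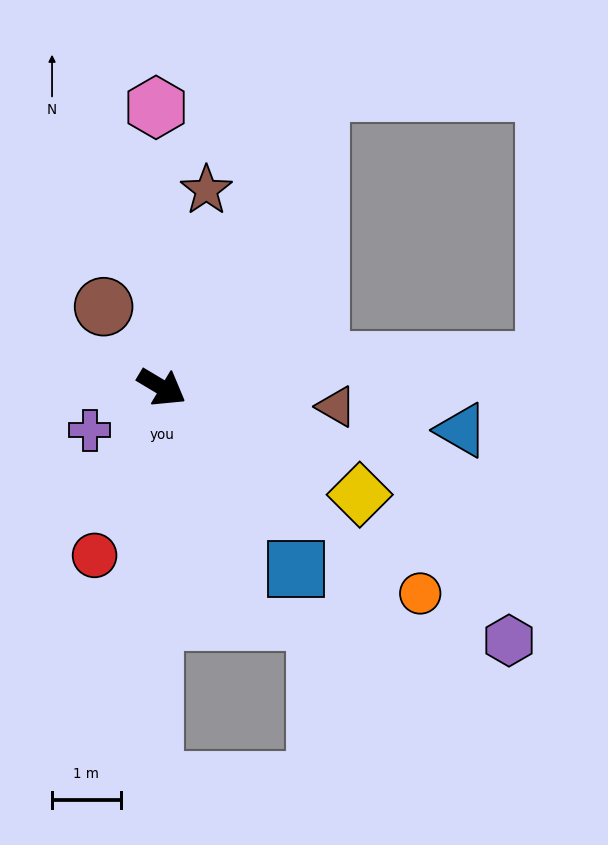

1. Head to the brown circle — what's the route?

turn left 157°, forward 1.4 m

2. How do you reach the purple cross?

turn right 118°, forward 1.2 m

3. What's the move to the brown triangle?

turn left 25°, forward 2.6 m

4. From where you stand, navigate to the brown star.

turn left 108°, forward 2.9 m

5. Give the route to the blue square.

turn right 23°, forward 3.3 m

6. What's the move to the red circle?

turn right 81°, forward 2.6 m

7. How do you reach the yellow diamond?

turn left 2°, forward 3.3 m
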